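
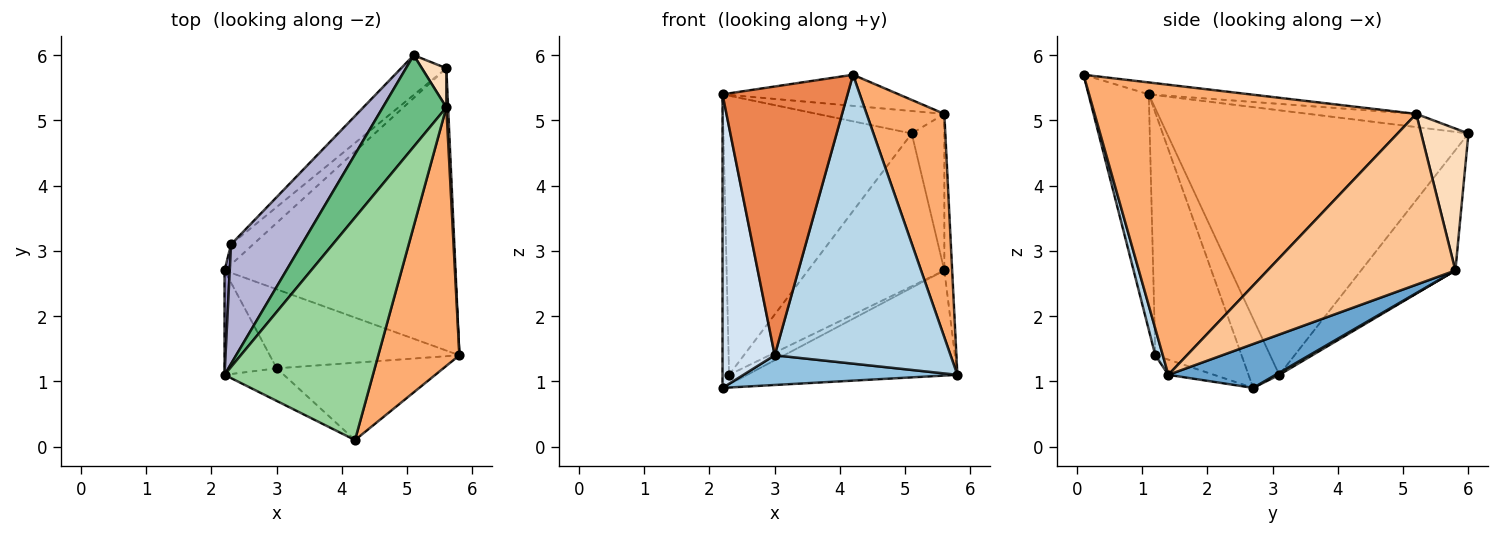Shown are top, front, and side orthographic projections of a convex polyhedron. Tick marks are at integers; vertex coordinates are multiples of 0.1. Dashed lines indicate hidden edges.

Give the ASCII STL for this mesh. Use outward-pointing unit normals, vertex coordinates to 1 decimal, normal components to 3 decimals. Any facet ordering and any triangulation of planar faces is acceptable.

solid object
 facet normal 0.175 0.343 -0.923
  outer loop
   vertex 5.6 5.8 2.7
   vertex 5.8 1.4 1.1
   vertex 2.2 2.7 0.9
  endloop
 endfacet
 facet normal -0.075 -0.351 -0.933
  outer loop
   vertex 3.0 1.2 1.4
   vertex 2.2 2.7 0.9
   vertex 5.8 1.4 1.1
  endloop
 endfacet
 facet normal 0.041 -0.965 -0.258
  outer loop
   vertex 3.0 1.2 1.4
   vertex 5.8 1.4 1.1
   vertex 4.2 0.1 5.7
  endloop
 endfacet
 facet normal -0.841 -0.509 -0.181
  outer loop
   vertex 3.0 1.2 1.4
   vertex 2.2 1.1 5.4
   vertex 2.2 2.7 0.9
  endloop
 endfacet
 facet normal -0.431 -0.896 -0.109
  outer loop
   vertex 3.0 1.2 1.4
   vertex 4.2 0.1 5.7
   vertex 2.2 1.1 5.4
  endloop
 endfacet
 facet normal 0.938 -0.227 0.262
  outer loop
   vertex 5.6 5.2 5.1
   vertex 4.2 0.1 5.7
   vertex 5.8 1.4 1.1
  endloop
 endfacet
 facet normal 0.999 0.042 0.010
  outer loop
   vertex 5.6 5.2 5.1
   vertex 5.8 1.4 1.1
   vertex 5.6 5.8 2.7
  endloop
 endfacet
 facet normal 0.815 0.562 0.141
  outer loop
   vertex 5.6 5.2 5.1
   vertex 5.6 5.8 2.7
   vertex 5.1 6.0 4.8
  endloop
 endfacet
 facet normal -0.198 0.234 0.952
  outer loop
   vertex 5.6 5.2 5.1
   vertex 5.1 6.0 4.8
   vertex 2.2 1.1 5.4
  endloop
 endfacet
 facet normal -0.079 0.138 0.987
  outer loop
   vertex 5.6 5.2 5.1
   vertex 2.2 1.1 5.4
   vertex 4.2 0.1 5.7
  endloop
 endfacet
 facet normal 0.086 0.428 -0.900
  outer loop
   vertex 2.3 3.1 1.1
   vertex 5.6 5.8 2.7
   vertex 2.2 2.7 0.9
  endloop
 endfacet
 facet normal -0.557 0.804 -0.209
  outer loop
   vertex 2.3 3.1 1.1
   vertex 5.1 6.0 4.8
   vertex 5.6 5.8 2.7
  endloop
 endfacet
 facet normal -0.976 0.207 0.074
  outer loop
   vertex 2.3 3.1 1.1
   vertex 2.2 2.7 0.9
   vertex 2.2 1.1 5.4
  endloop
 endfacet
 facet normal -0.827 0.517 0.221
  outer loop
   vertex 2.3 3.1 1.1
   vertex 2.2 1.1 5.4
   vertex 5.1 6.0 4.8
  endloop
 endfacet
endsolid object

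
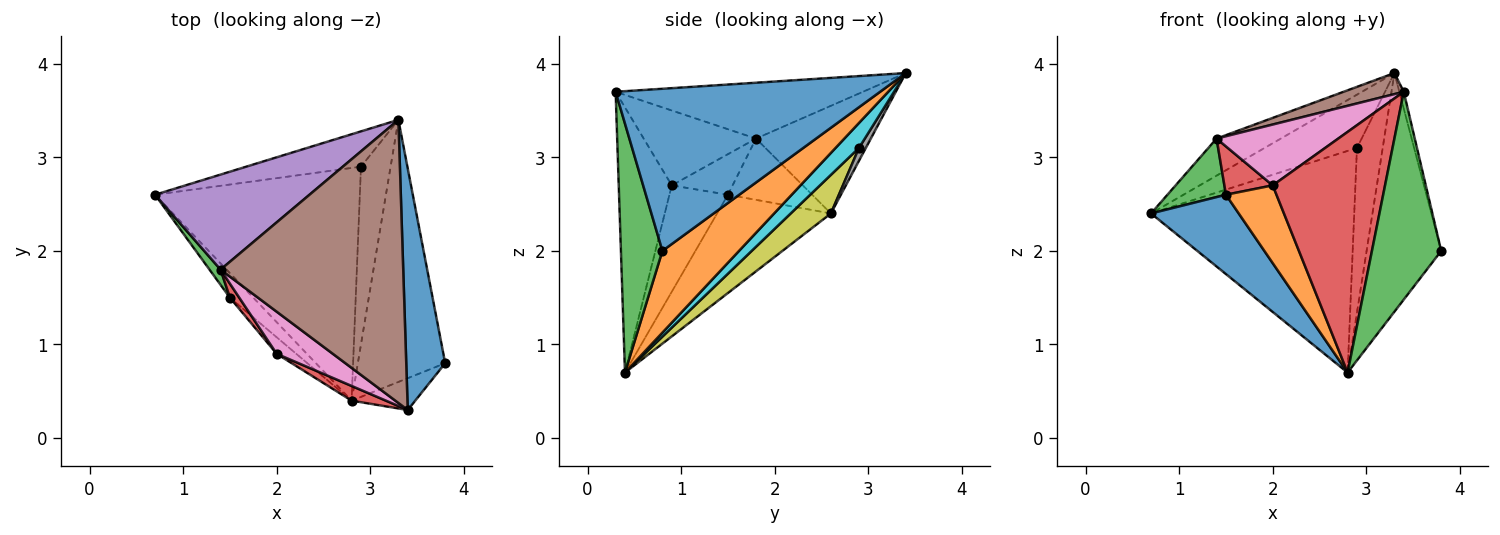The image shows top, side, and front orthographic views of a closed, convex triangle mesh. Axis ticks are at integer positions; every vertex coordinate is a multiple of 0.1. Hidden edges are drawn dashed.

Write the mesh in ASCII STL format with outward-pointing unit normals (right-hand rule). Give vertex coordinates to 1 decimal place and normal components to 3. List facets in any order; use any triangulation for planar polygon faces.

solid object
 facet normal 0.972 0.016 0.234
  outer loop
   vertex 3.4 0.3 3.7
   vertex 3.8 0.8 2.0
   vertex 3.3 3.4 3.9
  endloop
 endfacet
 facet normal 0.569 0.554 -0.608
  outer loop
   vertex 2.8 0.4 0.7
   vertex 3.3 3.4 3.9
   vertex 3.8 0.8 2.0
  endloop
 endfacet
 facet normal 0.510 -0.851 -0.130
  outer loop
   vertex 2.8 0.4 0.7
   vertex 3.8 0.8 2.0
   vertex 3.4 0.3 3.7
  endloop
 endfacet
 facet normal -0.426 -0.903 0.055
  outer loop
   vertex 2.8 0.4 0.7
   vertex 3.4 0.3 3.7
   vertex 2.0 0.9 2.7
  endloop
 endfacet
 facet normal -0.545 0.305 0.781
  outer loop
   vertex 1.4 1.8 3.2
   vertex 3.3 3.4 3.9
   vertex 0.7 2.6 2.4
  endloop
 endfacet
 facet normal -0.292 -0.071 0.954
  outer loop
   vertex 1.4 1.8 3.2
   vertex 3.4 0.3 3.7
   vertex 3.3 3.4 3.9
  endloop
 endfacet
 facet normal -0.605 -0.655 0.453
  outer loop
   vertex 1.4 1.8 3.2
   vertex 2.0 0.9 2.7
   vertex 3.4 0.3 3.7
  endloop
 endfacet
 facet normal 0.062 0.832 -0.551
  outer loop
   vertex 2.9 2.9 3.1
   vertex 0.7 2.6 2.4
   vertex 3.3 3.4 3.9
  endloop
 endfacet
 facet normal 0.135 0.683 -0.717
  outer loop
   vertex 2.9 2.9 3.1
   vertex 2.8 0.4 0.7
   vertex 0.7 2.6 2.4
  endloop
 endfacet
 facet normal 0.526 0.578 -0.624
  outer loop
   vertex 2.9 2.9 3.1
   vertex 3.3 3.4 3.9
   vertex 2.8 0.4 0.7
  endloop
 endfacet
 facet normal -0.778 -0.600 -0.185
  outer loop
   vertex 1.5 1.5 2.6
   vertex 0.7 2.6 2.4
   vertex 2.8 0.4 0.7
  endloop
 endfacet
 facet normal -0.749 -0.648 -0.138
  outer loop
   vertex 1.5 1.5 2.6
   vertex 2.8 0.4 0.7
   vertex 2.0 0.9 2.7
  endloop
 endfacet
 facet normal -0.812 -0.564 0.147
  outer loop
   vertex 1.5 1.5 2.6
   vertex 1.4 1.8 3.2
   vertex 0.7 2.6 2.4
  endloop
 endfacet
 facet normal -0.770 -0.612 0.178
  outer loop
   vertex 1.5 1.5 2.6
   vertex 2.0 0.9 2.7
   vertex 1.4 1.8 3.2
  endloop
 endfacet
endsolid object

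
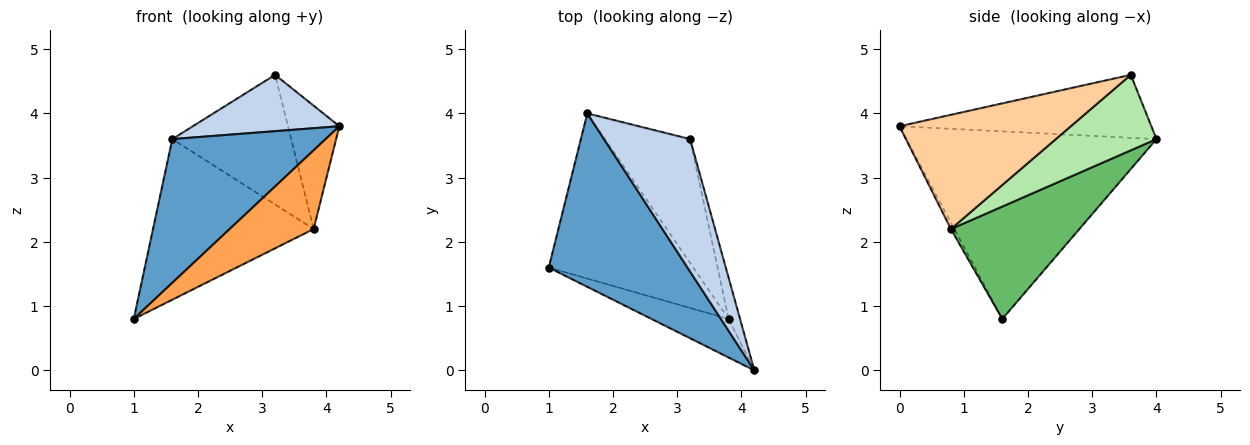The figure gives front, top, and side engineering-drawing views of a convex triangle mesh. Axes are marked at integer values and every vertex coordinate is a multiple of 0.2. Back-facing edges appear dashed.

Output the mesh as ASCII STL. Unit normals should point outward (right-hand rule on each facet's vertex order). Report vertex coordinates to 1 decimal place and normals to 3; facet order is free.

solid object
 facet normal -0.721 -0.442 0.533
  outer loop
   vertex 1.6 4.0 3.6
   vertex 1.0 1.6 0.8
   vertex 4.2 0.0 3.8
  endloop
 endfacet
 facet normal -0.558 -0.325 0.763
  outer loop
   vertex 1.6 4.0 3.6
   vertex 4.2 0.0 3.8
   vertex 3.2 3.6 4.6
  endloop
 endfacet
 facet normal -0.037 -0.897 -0.440
  outer loop
   vertex 3.8 0.8 2.2
   vertex 4.2 0.0 3.8
   vertex 1.0 1.6 0.8
  endloop
 endfacet
 facet normal 0.953 0.286 -0.095
  outer loop
   vertex 3.8 0.8 2.2
   vertex 3.2 3.6 4.6
   vertex 4.2 0.0 3.8
  endloop
 endfacet
 facet normal 0.487 0.609 -0.626
  outer loop
   vertex 3.8 0.8 2.2
   vertex 1.0 1.6 0.8
   vertex 1.6 4.0 3.6
  endloop
 endfacet
 facet normal 0.522 0.617 -0.589
  outer loop
   vertex 3.8 0.8 2.2
   vertex 1.6 4.0 3.6
   vertex 3.2 3.6 4.6
  endloop
 endfacet
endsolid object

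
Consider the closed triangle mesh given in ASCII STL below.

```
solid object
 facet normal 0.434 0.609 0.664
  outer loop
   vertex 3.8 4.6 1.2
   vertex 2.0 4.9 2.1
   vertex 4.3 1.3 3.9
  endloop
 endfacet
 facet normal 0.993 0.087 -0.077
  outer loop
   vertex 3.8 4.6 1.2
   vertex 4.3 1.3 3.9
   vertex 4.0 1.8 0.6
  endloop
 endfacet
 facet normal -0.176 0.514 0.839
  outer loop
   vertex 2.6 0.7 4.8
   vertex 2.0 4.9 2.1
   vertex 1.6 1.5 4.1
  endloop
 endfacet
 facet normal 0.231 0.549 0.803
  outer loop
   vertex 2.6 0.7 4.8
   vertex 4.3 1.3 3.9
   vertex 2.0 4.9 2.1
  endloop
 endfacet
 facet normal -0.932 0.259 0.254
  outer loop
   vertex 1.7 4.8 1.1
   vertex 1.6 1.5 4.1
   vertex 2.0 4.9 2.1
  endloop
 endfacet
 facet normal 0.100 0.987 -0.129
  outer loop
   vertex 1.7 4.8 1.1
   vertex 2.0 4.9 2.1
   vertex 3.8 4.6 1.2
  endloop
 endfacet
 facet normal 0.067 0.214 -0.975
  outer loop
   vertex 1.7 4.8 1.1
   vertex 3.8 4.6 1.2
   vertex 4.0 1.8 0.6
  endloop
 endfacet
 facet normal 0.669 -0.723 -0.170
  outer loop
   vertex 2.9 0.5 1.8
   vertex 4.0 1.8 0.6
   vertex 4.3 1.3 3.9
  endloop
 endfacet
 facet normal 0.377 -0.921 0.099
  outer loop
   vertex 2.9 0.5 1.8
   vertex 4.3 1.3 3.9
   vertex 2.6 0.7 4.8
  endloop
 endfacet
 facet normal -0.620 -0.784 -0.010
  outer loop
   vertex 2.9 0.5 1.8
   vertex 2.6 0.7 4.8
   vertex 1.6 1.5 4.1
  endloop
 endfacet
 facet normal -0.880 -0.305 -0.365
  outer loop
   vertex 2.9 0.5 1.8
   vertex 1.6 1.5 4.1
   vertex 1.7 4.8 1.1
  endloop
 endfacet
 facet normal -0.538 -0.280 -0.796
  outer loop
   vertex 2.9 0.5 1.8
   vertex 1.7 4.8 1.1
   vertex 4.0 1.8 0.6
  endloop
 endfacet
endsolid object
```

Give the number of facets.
12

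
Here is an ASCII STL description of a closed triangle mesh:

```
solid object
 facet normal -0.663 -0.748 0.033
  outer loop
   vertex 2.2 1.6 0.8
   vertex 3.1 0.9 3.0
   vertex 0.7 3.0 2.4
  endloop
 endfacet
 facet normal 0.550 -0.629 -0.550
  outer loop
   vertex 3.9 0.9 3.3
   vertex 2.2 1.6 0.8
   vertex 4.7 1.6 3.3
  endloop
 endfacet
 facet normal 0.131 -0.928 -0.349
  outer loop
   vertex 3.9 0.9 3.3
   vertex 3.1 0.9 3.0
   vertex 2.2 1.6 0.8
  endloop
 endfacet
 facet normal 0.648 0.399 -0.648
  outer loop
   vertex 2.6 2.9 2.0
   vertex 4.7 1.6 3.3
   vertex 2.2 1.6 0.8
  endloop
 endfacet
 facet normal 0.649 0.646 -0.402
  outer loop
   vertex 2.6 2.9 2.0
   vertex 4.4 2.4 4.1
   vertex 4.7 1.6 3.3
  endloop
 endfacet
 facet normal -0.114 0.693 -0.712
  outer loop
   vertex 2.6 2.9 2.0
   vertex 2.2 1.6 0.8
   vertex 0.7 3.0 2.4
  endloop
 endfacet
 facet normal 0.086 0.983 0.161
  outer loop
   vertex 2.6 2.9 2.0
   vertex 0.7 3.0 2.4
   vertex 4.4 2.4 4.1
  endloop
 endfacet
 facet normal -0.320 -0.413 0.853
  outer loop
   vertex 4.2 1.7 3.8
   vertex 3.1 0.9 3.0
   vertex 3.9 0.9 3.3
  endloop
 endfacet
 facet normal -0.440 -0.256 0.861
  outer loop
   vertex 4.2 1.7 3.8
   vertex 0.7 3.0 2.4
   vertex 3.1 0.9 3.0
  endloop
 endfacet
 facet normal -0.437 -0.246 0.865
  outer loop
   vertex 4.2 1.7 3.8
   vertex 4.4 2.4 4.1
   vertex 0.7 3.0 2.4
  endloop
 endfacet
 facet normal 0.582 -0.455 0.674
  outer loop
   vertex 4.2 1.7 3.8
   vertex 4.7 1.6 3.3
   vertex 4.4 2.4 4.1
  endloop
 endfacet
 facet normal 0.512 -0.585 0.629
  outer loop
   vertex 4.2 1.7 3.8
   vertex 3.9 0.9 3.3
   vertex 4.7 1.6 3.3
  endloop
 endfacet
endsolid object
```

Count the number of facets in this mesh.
12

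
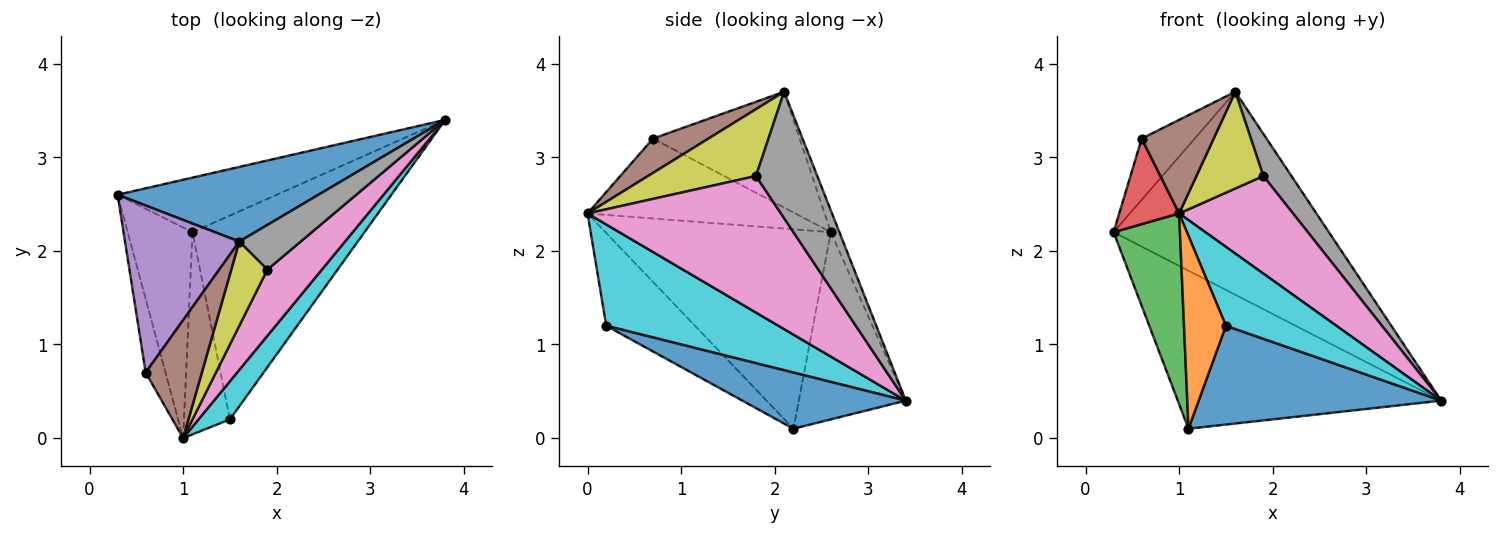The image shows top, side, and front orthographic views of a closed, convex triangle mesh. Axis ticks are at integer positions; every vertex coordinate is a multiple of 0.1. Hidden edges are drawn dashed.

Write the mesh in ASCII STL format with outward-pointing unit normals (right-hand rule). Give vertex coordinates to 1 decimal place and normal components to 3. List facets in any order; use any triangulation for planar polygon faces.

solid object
 facet normal -0.037 0.938 0.345
  outer loop
   vertex 1.6 2.1 3.7
   vertex 3.8 3.4 0.4
   vertex 0.3 2.6 2.2
  endloop
 endfacet
 facet normal -0.358 0.882 -0.305
  outer loop
   vertex 1.1 2.2 0.1
   vertex 0.3 2.6 2.2
   vertex 3.8 3.4 0.4
  endloop
 endfacet
 facet normal -0.916 -0.269 -0.298
  outer loop
   vertex 1.1 2.2 0.1
   vertex 1.0 0.0 2.4
   vertex 0.3 2.6 2.2
  endloop
 endfacet
 facet normal -0.935 -0.269 -0.232
  outer loop
   vertex 0.6 0.7 3.2
   vertex 0.3 2.6 2.2
   vertex 1.0 0.0 2.4
  endloop
 endfacet
 facet normal -0.689 0.249 0.680
  outer loop
   vertex 0.6 0.7 3.2
   vertex 1.6 2.1 3.7
   vertex 0.3 2.6 2.2
  endloop
 endfacet
 facet normal 0.432 -0.561 0.707
  outer loop
   vertex 0.6 0.7 3.2
   vertex 1.0 0.0 2.4
   vertex 1.6 2.1 3.7
  endloop
 endfacet
 facet normal 0.815 -0.480 0.325
  outer loop
   vertex 1.9 1.8 2.8
   vertex 1.0 0.0 2.4
   vertex 3.8 3.4 0.4
  endloop
 endfacet
 facet normal 0.831 -0.381 0.404
  outer loop
   vertex 1.9 1.8 2.8
   vertex 3.8 3.4 0.4
   vertex 1.6 2.1 3.7
  endloop
 endfacet
 facet normal 0.772 -0.479 0.417
  outer loop
   vertex 1.9 1.8 2.8
   vertex 1.6 2.1 3.7
   vertex 1.0 0.0 2.4
  endloop
 endfacet
 facet normal 0.815 -0.522 0.252
  outer loop
   vertex 1.5 0.2 1.2
   vertex 3.8 3.4 0.4
   vertex 1.0 0.0 2.4
  endloop
 endfacet
 facet normal 0.282 -0.418 -0.863
  outer loop
   vertex 1.5 0.2 1.2
   vertex 1.1 2.2 0.1
   vertex 3.8 3.4 0.4
  endloop
 endfacet
 facet normal -0.825 -0.390 -0.409
  outer loop
   vertex 1.5 0.2 1.2
   vertex 1.0 0.0 2.4
   vertex 1.1 2.2 0.1
  endloop
 endfacet
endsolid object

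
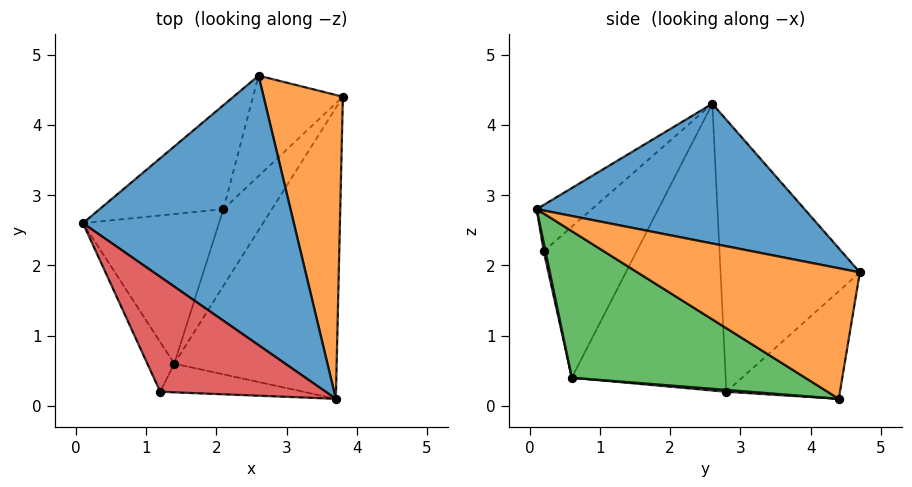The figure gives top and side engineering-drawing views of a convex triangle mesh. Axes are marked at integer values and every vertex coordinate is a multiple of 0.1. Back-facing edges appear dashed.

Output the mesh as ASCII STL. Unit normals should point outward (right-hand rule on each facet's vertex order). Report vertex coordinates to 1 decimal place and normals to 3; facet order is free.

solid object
 facet normal 0.530 0.283 0.800
  outer loop
   vertex 2.6 4.7 1.9
   vertex 0.1 2.6 4.3
   vertex 3.7 0.1 2.8
  endloop
 endfacet
 facet normal 0.817 0.293 0.496
  outer loop
   vertex 2.6 4.7 1.9
   vertex 3.7 0.1 2.8
   vertex 3.8 4.4 0.1
  endloop
 endfacet
 facet normal 0.604 -0.434 -0.669
  outer loop
   vertex 1.4 0.6 0.4
   vertex 3.8 4.4 0.1
   vertex 3.7 0.1 2.8
  endloop
 endfacet
 facet normal -0.194 -0.695 0.692
  outer loop
   vertex 1.2 0.2 2.2
   vertex 3.7 0.1 2.8
   vertex 0.1 2.6 4.3
  endloop
 endfacet
 facet normal -0.944 -0.285 -0.168
  outer loop
   vertex 1.2 0.2 2.2
   vertex 0.1 2.6 4.3
   vertex 1.4 0.6 0.4
  endloop
 endfacet
 facet normal 0.013 -0.976 -0.216
  outer loop
   vertex 1.2 0.2 2.2
   vertex 1.4 0.6 0.4
   vertex 3.7 0.1 2.8
  endloop
 endfacet
 facet normal -0.607 0.613 -0.507
  outer loop
   vertex 2.1 2.8 0.2
   vertex 2.6 4.7 1.9
   vertex 3.8 4.4 0.1
  endloop
 endfacet
 facet normal 0.038 -0.102 -0.994
  outer loop
   vertex 2.1 2.8 0.2
   vertex 3.8 4.4 0.1
   vertex 1.4 0.6 0.4
  endloop
 endfacet
 facet normal -0.777 0.521 -0.354
  outer loop
   vertex 2.1 2.8 0.2
   vertex 0.1 2.6 4.3
   vertex 2.6 4.7 1.9
  endloop
 endfacet
 facet normal -0.877 0.241 -0.416
  outer loop
   vertex 2.1 2.8 0.2
   vertex 1.4 0.6 0.4
   vertex 0.1 2.6 4.3
  endloop
 endfacet
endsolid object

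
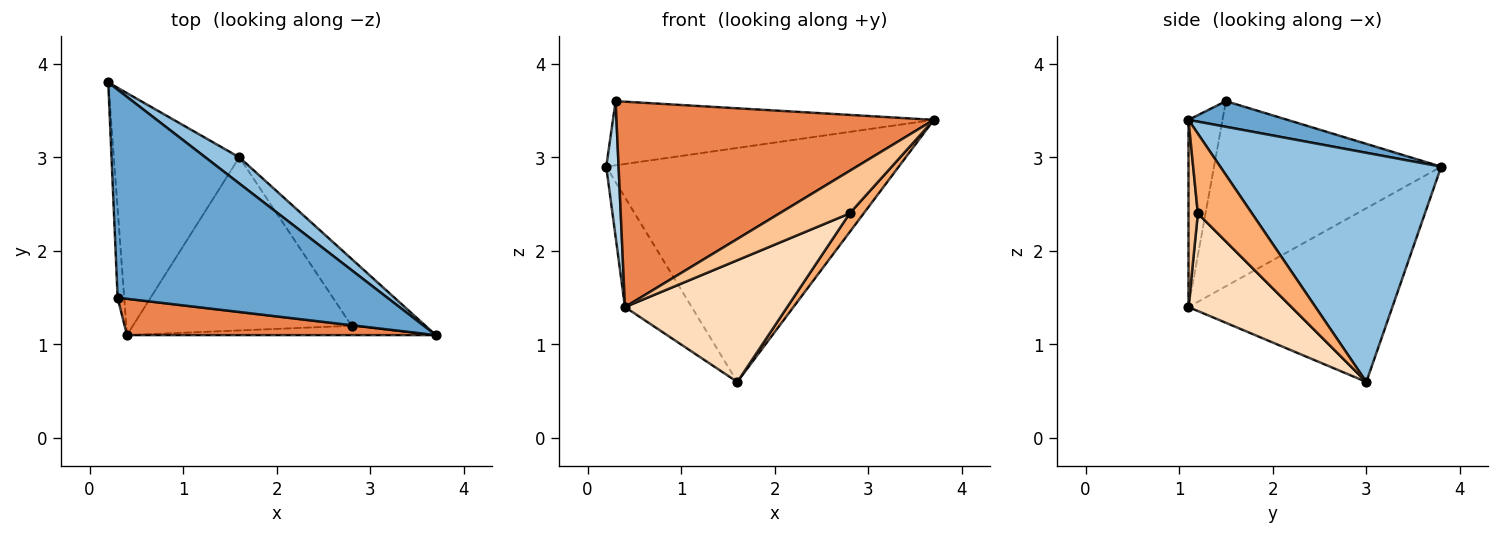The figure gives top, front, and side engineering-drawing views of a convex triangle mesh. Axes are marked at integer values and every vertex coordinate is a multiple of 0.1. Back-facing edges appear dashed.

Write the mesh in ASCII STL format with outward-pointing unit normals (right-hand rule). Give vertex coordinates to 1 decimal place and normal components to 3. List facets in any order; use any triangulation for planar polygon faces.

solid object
 facet normal 0.091 0.294 0.952
  outer loop
   vertex 0.3 1.5 3.6
   vertex 3.7 1.1 3.4
   vertex 0.2 3.8 2.9
  endloop
 endfacet
 facet normal 0.600 0.795 0.089
  outer loop
   vertex 1.6 3.0 0.6
   vertex 0.2 3.8 2.9
   vertex 3.7 1.1 3.4
  endloop
 endfacet
 facet normal -0.998 -0.054 -0.036
  outer loop
   vertex 0.4 1.1 1.4
   vertex 0.3 1.5 3.6
   vertex 0.2 3.8 2.9
  endloop
 endfacet
 facet normal -0.783 0.256 -0.566
  outer loop
   vertex 0.4 1.1 1.4
   vertex 0.2 3.8 2.9
   vertex 1.6 3.0 0.6
  endloop
 endfacet
 facet normal -0.105 -0.979 0.173
  outer loop
   vertex 0.4 1.1 1.4
   vertex 3.7 1.1 3.4
   vertex 0.3 1.5 3.6
  endloop
 endfacet
 facet normal 0.721 -0.187 -0.667
  outer loop
   vertex 2.8 1.2 2.4
   vertex 1.6 3.0 0.6
   vertex 3.7 1.1 3.4
  endloop
 endfacet
 facet normal 0.129 -0.968 -0.213
  outer loop
   vertex 2.8 1.2 2.4
   vertex 3.7 1.1 3.4
   vertex 0.4 1.1 1.4
  endloop
 endfacet
 facet normal 0.343 -0.540 -0.769
  outer loop
   vertex 2.8 1.2 2.4
   vertex 0.4 1.1 1.4
   vertex 1.6 3.0 0.6
  endloop
 endfacet
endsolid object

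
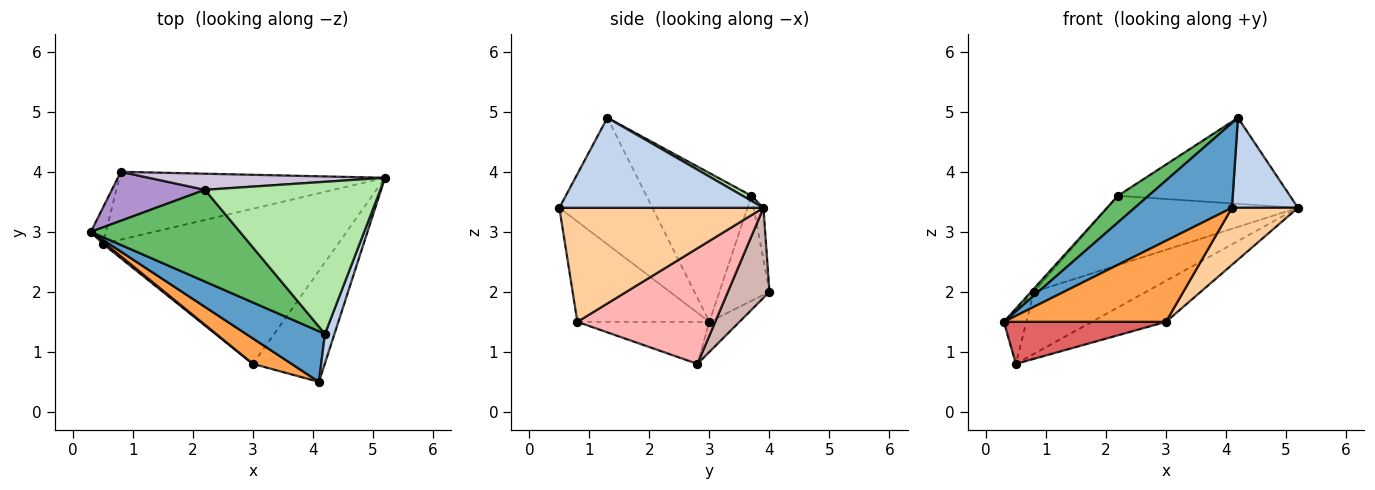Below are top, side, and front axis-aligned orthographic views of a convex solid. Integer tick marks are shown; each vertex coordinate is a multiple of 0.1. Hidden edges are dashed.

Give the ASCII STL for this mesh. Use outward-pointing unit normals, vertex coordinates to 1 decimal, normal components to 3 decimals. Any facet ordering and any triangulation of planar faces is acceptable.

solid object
 facet normal -0.635 -0.664 0.396
  outer loop
   vertex 4.2 1.3 4.9
   vertex 0.3 3.0 1.5
   vertex 4.1 0.5 3.4
  endloop
 endfacet
 facet normal 0.947 -0.306 0.100
  outer loop
   vertex 4.2 1.3 4.9
   vertex 4.1 0.5 3.4
   vertex 5.2 3.9 3.4
  endloop
 endfacet
 facet normal -0.614 -0.753 0.236
  outer loop
   vertex 3.0 0.8 1.5
   vertex 4.1 0.5 3.4
   vertex 0.3 3.0 1.5
  endloop
 endfacet
 facet normal 0.816 -0.264 -0.514
  outer loop
   vertex 3.0 0.8 1.5
   vertex 5.2 3.9 3.4
   vertex 4.1 0.5 3.4
  endloop
 endfacet
 facet normal -0.692 -0.201 0.693
  outer loop
   vertex 2.2 3.7 3.6
   vertex 0.3 3.0 1.5
   vertex 4.2 1.3 4.9
  endloop
 endfacet
 facet normal 0.025 0.492 0.870
  outer loop
   vertex 2.2 3.7 3.6
   vertex 4.2 1.3 4.9
   vertex 5.2 3.9 3.4
  endloop
 endfacet
 facet normal -0.631 -0.775 0.041
  outer loop
   vertex 0.5 2.8 0.8
   vertex 3.0 0.8 1.5
   vertex 0.3 3.0 1.5
  endloop
 endfacet
 facet normal 0.429 0.231 -0.873
  outer loop
   vertex 0.5 2.8 0.8
   vertex 5.2 3.9 3.4
   vertex 3.0 0.8 1.5
  endloop
 endfacet
 facet normal -0.748 0.043 0.662
  outer loop
   vertex 0.8 4.0 2.0
   vertex 0.3 3.0 1.5
   vertex 2.2 3.7 3.6
  endloop
 endfacet
 facet normal -0.050 0.973 0.226
  outer loop
   vertex 0.8 4.0 2.0
   vertex 2.2 3.7 3.6
   vertex 5.2 3.9 3.4
  endloop
 endfacet
 facet normal -0.743 0.557 -0.371
  outer loop
   vertex 0.8 4.0 2.0
   vertex 0.5 2.8 0.8
   vertex 0.3 3.0 1.5
  endloop
 endfacet
 facet normal 0.243 0.655 -0.716
  outer loop
   vertex 0.8 4.0 2.0
   vertex 5.2 3.9 3.4
   vertex 0.5 2.8 0.8
  endloop
 endfacet
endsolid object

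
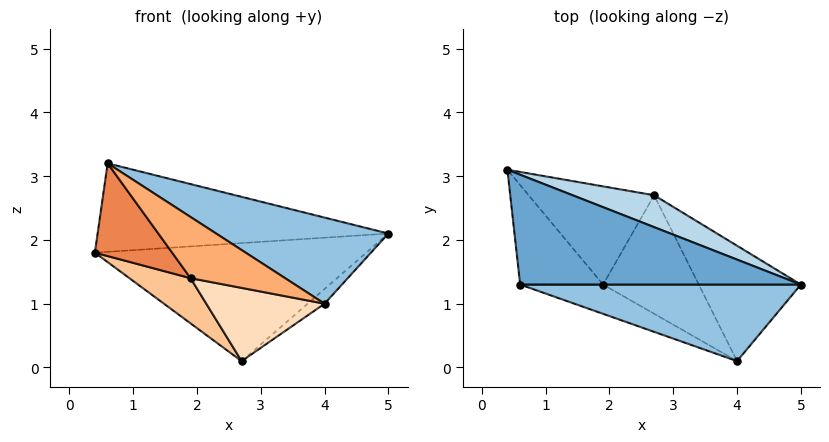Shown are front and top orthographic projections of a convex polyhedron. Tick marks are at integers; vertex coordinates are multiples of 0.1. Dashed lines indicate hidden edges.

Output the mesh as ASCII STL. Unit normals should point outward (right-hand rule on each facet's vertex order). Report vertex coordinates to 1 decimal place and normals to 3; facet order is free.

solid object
 facet normal 0.191 0.616 0.764
  outer loop
   vertex 0.6 1.3 3.2
   vertex 5.0 1.3 2.1
   vertex 0.4 3.1 1.8
  endloop
 endfacet
 facet normal 0.164 -0.737 0.655
  outer loop
   vertex 4.0 0.1 1.0
   vertex 5.0 1.3 2.1
   vertex 0.6 1.3 3.2
  endloop
 endfacet
 facet normal 0.339 0.908 0.245
  outer loop
   vertex 2.7 2.7 0.1
   vertex 0.4 3.1 1.8
   vertex 5.0 1.3 2.1
  endloop
 endfacet
 facet normal 0.685 0.092 -0.723
  outer loop
   vertex 2.7 2.7 0.1
   vertex 5.0 1.3 2.1
   vertex 4.0 0.1 1.0
  endloop
 endfacet
 facet normal -0.712 -0.479 -0.514
  outer loop
   vertex 1.9 1.3 1.4
   vertex 0.6 1.3 3.2
   vertex 0.4 3.1 1.8
  endloop
 endfacet
 facet normal -0.513 -0.774 -0.371
  outer loop
   vertex 1.9 1.3 1.4
   vertex 4.0 0.1 1.0
   vertex 0.6 1.3 3.2
  endloop
 endfacet
 facet normal -0.597 -0.336 -0.729
  outer loop
   vertex 1.9 1.3 1.4
   vertex 0.4 3.1 1.8
   vertex 2.7 2.7 0.1
  endloop
 endfacet
 facet normal -0.420 -0.477 -0.772
  outer loop
   vertex 1.9 1.3 1.4
   vertex 2.7 2.7 0.1
   vertex 4.0 0.1 1.0
  endloop
 endfacet
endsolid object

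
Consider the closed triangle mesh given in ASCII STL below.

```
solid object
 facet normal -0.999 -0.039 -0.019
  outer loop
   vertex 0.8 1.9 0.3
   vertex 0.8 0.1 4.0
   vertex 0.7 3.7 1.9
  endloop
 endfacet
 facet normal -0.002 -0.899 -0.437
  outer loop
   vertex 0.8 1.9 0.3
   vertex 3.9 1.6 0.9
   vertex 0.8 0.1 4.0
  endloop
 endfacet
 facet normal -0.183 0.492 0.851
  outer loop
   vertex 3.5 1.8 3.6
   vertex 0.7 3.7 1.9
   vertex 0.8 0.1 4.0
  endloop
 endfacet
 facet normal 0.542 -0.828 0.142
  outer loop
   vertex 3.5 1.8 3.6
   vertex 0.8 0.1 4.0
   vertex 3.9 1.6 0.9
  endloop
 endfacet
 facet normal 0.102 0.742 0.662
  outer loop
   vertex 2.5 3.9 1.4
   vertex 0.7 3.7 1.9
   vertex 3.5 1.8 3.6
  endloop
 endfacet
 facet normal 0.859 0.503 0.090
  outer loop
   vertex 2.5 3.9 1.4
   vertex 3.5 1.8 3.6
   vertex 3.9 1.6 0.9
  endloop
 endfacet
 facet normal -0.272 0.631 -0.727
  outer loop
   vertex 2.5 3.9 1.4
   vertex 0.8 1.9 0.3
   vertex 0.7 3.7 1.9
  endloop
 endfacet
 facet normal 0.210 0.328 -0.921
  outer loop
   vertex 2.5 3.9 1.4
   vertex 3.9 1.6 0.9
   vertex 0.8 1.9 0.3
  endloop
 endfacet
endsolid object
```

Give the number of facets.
8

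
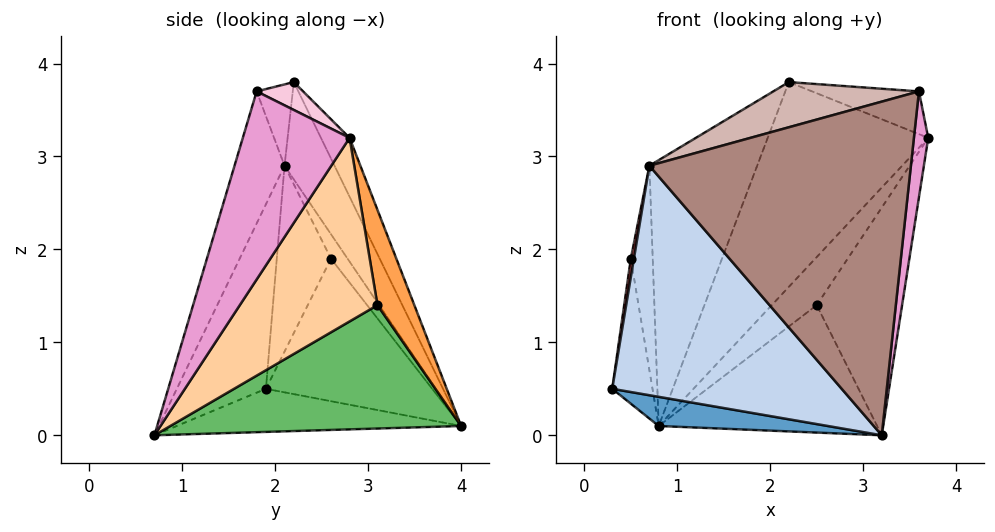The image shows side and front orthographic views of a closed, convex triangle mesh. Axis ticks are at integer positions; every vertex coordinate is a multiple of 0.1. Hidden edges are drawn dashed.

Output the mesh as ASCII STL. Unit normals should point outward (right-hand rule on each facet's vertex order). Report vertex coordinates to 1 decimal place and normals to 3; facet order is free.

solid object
 facet normal -0.221 -0.131 -0.966
  outer loop
   vertex 3.2 0.7 0.0
   vertex 0.3 1.9 0.5
   vertex 0.8 4.0 0.1
  endloop
 endfacet
 facet normal -0.359 -0.923 0.137
  outer loop
   vertex 0.7 2.1 2.9
   vertex 0.3 1.9 0.5
   vertex 3.2 0.7 0.0
  endloop
 endfacet
 facet normal 0.608 0.742 -0.282
  outer loop
   vertex 2.5 3.1 1.4
   vertex 0.8 4.0 0.1
   vertex 3.7 2.8 3.2
  endloop
 endfacet
 facet normal 0.767 0.475 -0.432
  outer loop
   vertex 2.5 3.1 1.4
   vertex 3.7 2.8 3.2
   vertex 3.2 0.7 0.0
  endloop
 endfacet
 facet normal 0.677 0.508 -0.533
  outer loop
   vertex 2.5 3.1 1.4
   vertex 3.2 0.7 0.0
   vertex 0.8 4.0 0.1
  endloop
 endfacet
 facet normal -0.972 0.235 0.021
  outer loop
   vertex 0.5 2.6 1.9
   vertex 0.8 4.0 0.1
   vertex 0.3 1.9 0.5
  endloop
 endfacet
 facet normal -0.984 -0.056 0.169
  outer loop
   vertex 0.5 2.6 1.9
   vertex 0.3 1.9 0.5
   vertex 0.7 2.1 2.9
  endloop
 endfacet
 facet normal -0.536 0.707 0.461
  outer loop
   vertex 0.5 2.6 1.9
   vertex 0.7 2.1 2.9
   vertex 0.8 4.0 0.1
  endloop
 endfacet
 facet normal -0.154 0.864 0.479
  outer loop
   vertex 2.2 2.2 3.8
   vertex 3.7 2.8 3.2
   vertex 0.8 4.0 0.1
  endloop
 endfacet
 facet normal -0.361 0.778 0.515
  outer loop
   vertex 2.2 2.2 3.8
   vertex 0.8 4.0 0.1
   vertex 0.7 2.1 2.9
  endloop
 endfacet
 facet normal -0.179 -0.938 0.298
  outer loop
   vertex 3.6 1.8 3.7
   vertex 0.7 2.1 2.9
   vertex 3.2 0.7 0.0
  endloop
 endfacet
 facet normal -0.215 -0.865 0.454
  outer loop
   vertex 3.6 1.8 3.7
   vertex 2.2 2.2 3.8
   vertex 0.7 2.1 2.9
  endloop
 endfacet
 facet normal 0.989 -0.133 -0.067
  outer loop
   vertex 3.6 1.8 3.7
   vertex 3.2 0.7 0.0
   vertex 3.7 2.8 3.2
  endloop
 endfacet
 facet normal 0.185 0.425 0.886
  outer loop
   vertex 3.6 1.8 3.7
   vertex 3.7 2.8 3.2
   vertex 2.2 2.2 3.8
  endloop
 endfacet
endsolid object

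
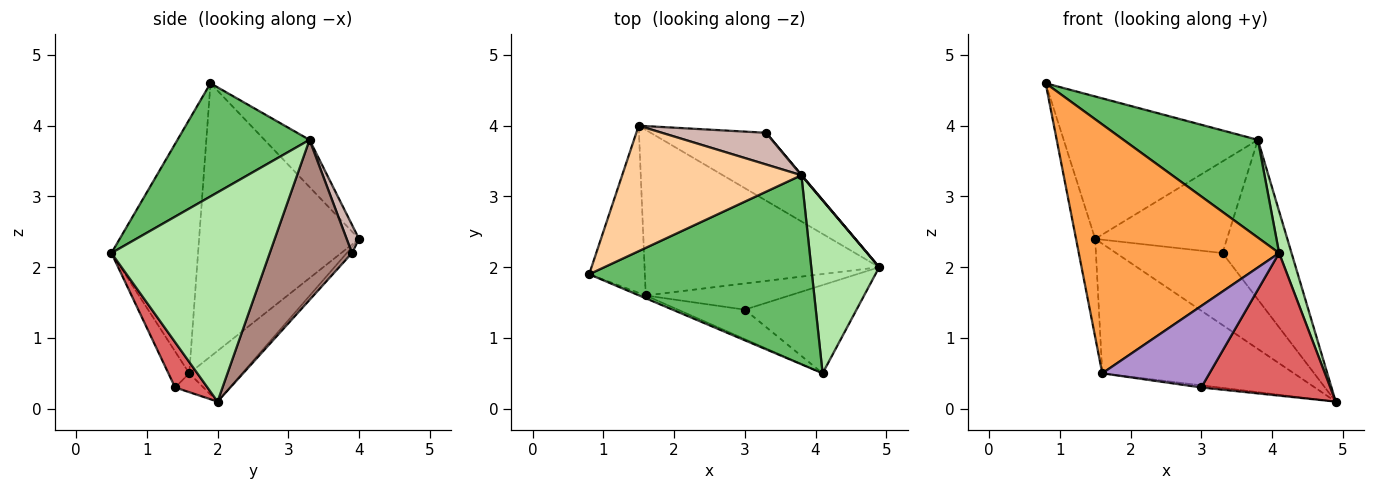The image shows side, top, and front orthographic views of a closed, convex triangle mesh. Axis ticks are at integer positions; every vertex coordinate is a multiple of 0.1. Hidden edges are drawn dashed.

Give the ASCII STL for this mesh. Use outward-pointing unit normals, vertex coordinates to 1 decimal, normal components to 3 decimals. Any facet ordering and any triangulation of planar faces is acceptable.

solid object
 facet normal -0.973 0.117 -0.198
  outer loop
   vertex 1.6 1.6 0.5
   vertex 0.8 1.9 4.6
   vertex 1.5 4.0 2.4
  endloop
 endfacet
 facet normal -0.168 0.608 -0.776
  outer loop
   vertex 1.6 1.6 0.5
   vertex 1.5 4.0 2.4
   vertex 4.9 2.0 0.1
  endloop
 endfacet
 facet normal -0.397 -0.918 -0.010
  outer loop
   vertex 1.6 1.6 0.5
   vertex 4.1 0.5 2.2
   vertex 0.8 1.9 4.6
  endloop
 endfacet
 facet normal -0.171 0.739 0.651
  outer loop
   vertex 3.8 3.3 3.8
   vertex 1.5 4.0 2.4
   vertex 0.8 1.9 4.6
  endloop
 endfacet
 facet normal 0.411 -0.419 0.810
  outer loop
   vertex 3.8 3.3 3.8
   vertex 0.8 1.9 4.6
   vertex 4.1 0.5 2.2
  endloop
 endfacet
 facet normal 0.948 -0.074 0.308
  outer loop
   vertex 3.8 3.3 3.8
   vertex 4.1 0.5 2.2
   vertex 4.9 2.0 0.1
  endloop
 endfacet
 facet normal 0.208 -0.832 -0.515
  outer loop
   vertex 3.0 1.4 0.3
   vertex 4.9 2.0 0.1
   vertex 4.1 0.5 2.2
  endloop
 endfacet
 facet normal -0.130 0.081 -0.988
  outer loop
   vertex 3.0 1.4 0.3
   vertex 1.6 1.6 0.5
   vertex 4.9 2.0 0.1
  endloop
 endfacet
 facet normal -0.180 -0.925 -0.334
  outer loop
   vertex 3.0 1.4 0.3
   vertex 4.1 0.5 2.2
   vertex 1.6 1.6 0.5
  endloop
 endfacet
 facet normal -0.036 0.727 -0.685
  outer loop
   vertex 3.3 3.9 2.2
   vertex 4.9 2.0 0.1
   vertex 1.5 4.0 2.4
  endloop
 endfacet
 facet normal 0.766 0.643 0.002
  outer loop
   vertex 3.3 3.9 2.2
   vertex 3.8 3.3 3.8
   vertex 4.9 2.0 0.1
  endloop
 endfacet
 facet normal 0.088 0.941 0.325
  outer loop
   vertex 3.3 3.9 2.2
   vertex 1.5 4.0 2.4
   vertex 3.8 3.3 3.8
  endloop
 endfacet
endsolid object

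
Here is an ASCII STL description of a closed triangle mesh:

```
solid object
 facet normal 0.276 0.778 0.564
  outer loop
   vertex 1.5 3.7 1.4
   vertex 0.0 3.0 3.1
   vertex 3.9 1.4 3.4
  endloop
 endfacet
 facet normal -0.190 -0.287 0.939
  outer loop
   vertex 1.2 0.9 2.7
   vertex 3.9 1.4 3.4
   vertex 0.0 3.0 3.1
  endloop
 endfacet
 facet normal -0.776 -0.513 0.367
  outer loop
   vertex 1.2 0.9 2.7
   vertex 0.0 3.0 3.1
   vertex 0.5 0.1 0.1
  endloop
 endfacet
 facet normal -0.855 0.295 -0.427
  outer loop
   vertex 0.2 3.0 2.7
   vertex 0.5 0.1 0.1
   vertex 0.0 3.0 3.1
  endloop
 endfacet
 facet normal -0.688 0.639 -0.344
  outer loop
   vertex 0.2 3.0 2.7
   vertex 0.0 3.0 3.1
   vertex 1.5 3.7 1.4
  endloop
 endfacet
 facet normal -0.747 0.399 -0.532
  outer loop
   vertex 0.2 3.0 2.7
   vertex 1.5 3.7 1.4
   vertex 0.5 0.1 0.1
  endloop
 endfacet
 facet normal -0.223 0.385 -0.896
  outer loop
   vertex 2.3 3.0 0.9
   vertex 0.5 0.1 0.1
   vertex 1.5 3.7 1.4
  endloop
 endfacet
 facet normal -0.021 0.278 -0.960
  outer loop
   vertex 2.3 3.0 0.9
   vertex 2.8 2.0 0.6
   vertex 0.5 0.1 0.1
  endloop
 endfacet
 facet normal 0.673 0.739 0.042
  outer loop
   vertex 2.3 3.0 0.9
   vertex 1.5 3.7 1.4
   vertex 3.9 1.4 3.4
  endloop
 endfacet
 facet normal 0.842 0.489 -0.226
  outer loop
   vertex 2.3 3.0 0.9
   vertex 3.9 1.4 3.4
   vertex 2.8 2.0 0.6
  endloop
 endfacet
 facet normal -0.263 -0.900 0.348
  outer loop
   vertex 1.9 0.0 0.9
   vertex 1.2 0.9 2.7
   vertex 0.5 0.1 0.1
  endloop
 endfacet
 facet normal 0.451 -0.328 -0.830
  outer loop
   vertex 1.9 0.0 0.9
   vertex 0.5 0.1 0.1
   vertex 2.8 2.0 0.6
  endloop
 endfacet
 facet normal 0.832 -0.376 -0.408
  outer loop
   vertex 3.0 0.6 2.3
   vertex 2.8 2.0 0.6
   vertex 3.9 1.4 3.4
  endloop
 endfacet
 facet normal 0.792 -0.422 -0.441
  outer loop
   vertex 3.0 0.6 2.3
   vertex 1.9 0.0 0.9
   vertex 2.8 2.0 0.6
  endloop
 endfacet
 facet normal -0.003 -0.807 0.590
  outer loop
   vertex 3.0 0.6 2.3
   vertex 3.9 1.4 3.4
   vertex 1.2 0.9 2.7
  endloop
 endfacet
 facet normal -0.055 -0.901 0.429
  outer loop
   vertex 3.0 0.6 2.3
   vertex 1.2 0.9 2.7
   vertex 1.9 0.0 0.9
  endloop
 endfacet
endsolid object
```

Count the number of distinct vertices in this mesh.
10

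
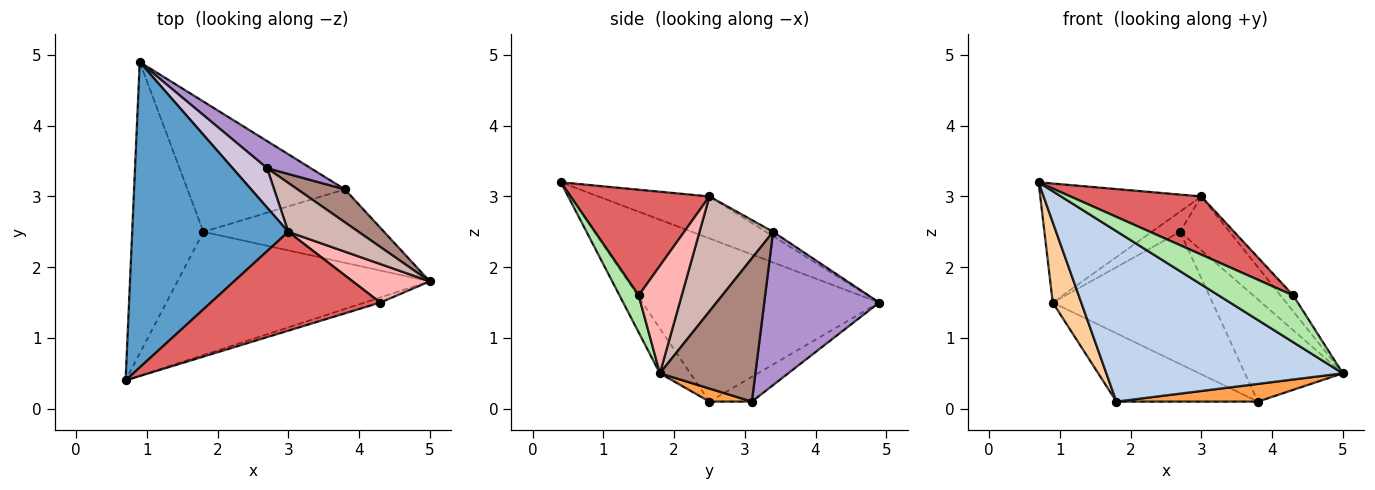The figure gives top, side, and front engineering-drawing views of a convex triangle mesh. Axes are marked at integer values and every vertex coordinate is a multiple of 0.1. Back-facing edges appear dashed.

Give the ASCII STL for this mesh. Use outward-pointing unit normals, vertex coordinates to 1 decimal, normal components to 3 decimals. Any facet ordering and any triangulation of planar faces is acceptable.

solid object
 facet normal -0.243 0.352 0.904
  outer loop
   vertex 3.0 2.5 3.0
   vertex 0.9 4.9 1.5
   vertex 0.7 0.4 3.2
  endloop
 endfacet
 facet normal -0.103 -0.806 -0.583
  outer loop
   vertex 1.8 2.5 0.1
   vertex 5.0 1.8 0.5
   vertex 0.7 0.4 3.2
  endloop
 endfacet
 facet normal 0.070 -0.234 -0.970
  outer loop
   vertex 1.8 2.5 0.1
   vertex 3.8 3.1 0.1
   vertex 5.0 1.8 0.5
  endloop
 endfacet
 facet normal -0.911 -0.110 -0.398
  outer loop
   vertex 1.8 2.5 0.1
   vertex 0.7 0.4 3.2
   vertex 0.9 4.9 1.5
  endloop
 endfacet
 facet normal -0.138 0.460 -0.877
  outer loop
   vertex 1.8 2.5 0.1
   vertex 0.9 4.9 1.5
   vertex 3.8 3.1 0.1
  endloop
 endfacet
 facet normal 0.248 -0.963 -0.105
  outer loop
   vertex 4.3 1.5 1.6
   vertex 0.7 0.4 3.2
   vertex 5.0 1.8 0.5
  endloop
 endfacet
 facet normal 0.474 -0.447 0.759
  outer loop
   vertex 4.3 1.5 1.6
   vertex 3.0 2.5 3.0
   vertex 0.7 0.4 3.2
  endloop
 endfacet
 facet normal 0.790 0.234 0.567
  outer loop
   vertex 4.3 1.5 1.6
   vertex 5.0 1.8 0.5
   vertex 3.0 2.5 3.0
  endloop
 endfacet
 facet normal 0.576 0.801 0.164
  outer loop
   vertex 2.7 3.4 2.5
   vertex 3.8 3.1 0.1
   vertex 0.9 4.9 1.5
  endloop
 endfacet
 facet normal -0.113 0.453 0.884
  outer loop
   vertex 2.7 3.4 2.5
   vertex 0.9 4.9 1.5
   vertex 3.0 2.5 3.0
  endloop
 endfacet
 facet normal 0.681 0.697 0.225
  outer loop
   vertex 2.7 3.4 2.5
   vertex 5.0 1.8 0.5
   vertex 3.8 3.1 0.1
  endloop
 endfacet
 facet normal 0.740 0.498 0.452
  outer loop
   vertex 2.7 3.4 2.5
   vertex 3.0 2.5 3.0
   vertex 5.0 1.8 0.5
  endloop
 endfacet
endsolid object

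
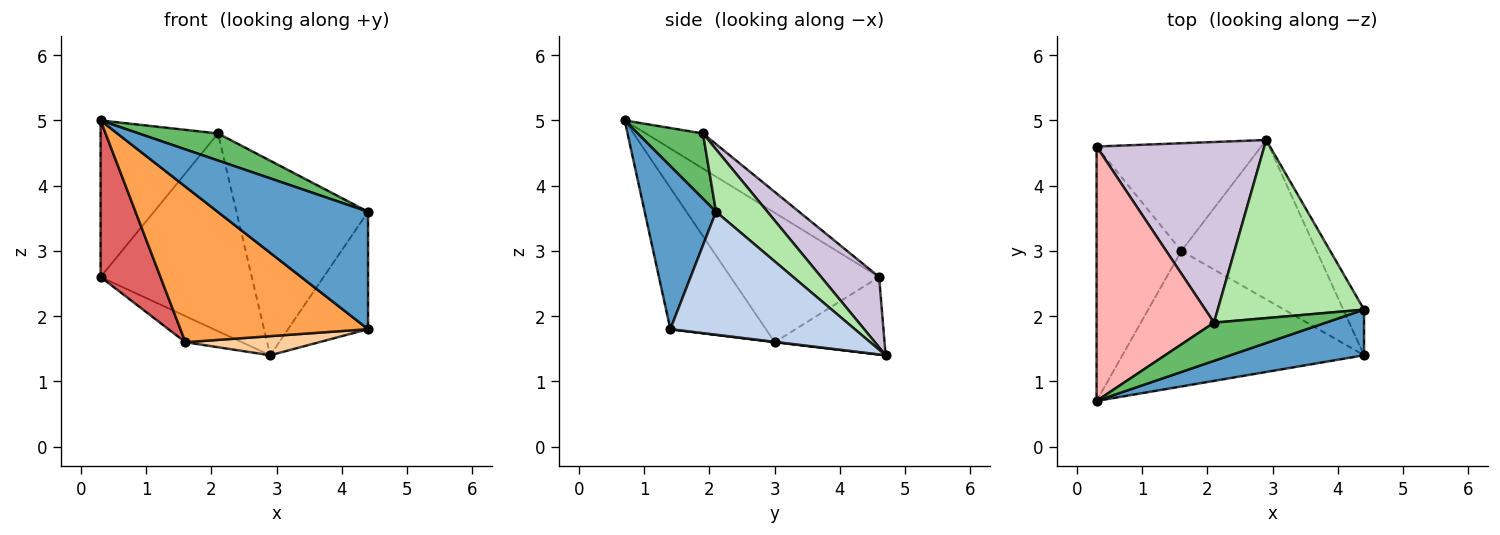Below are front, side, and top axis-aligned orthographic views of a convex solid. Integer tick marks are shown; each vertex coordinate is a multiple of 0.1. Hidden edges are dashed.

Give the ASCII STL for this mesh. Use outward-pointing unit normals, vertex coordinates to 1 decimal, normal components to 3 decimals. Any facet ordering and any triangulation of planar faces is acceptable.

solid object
 facet normal 0.404 -0.852 0.332
  outer loop
   vertex 4.4 2.1 3.6
   vertex 0.3 0.7 5.0
   vertex 4.4 1.4 1.8
  endloop
 endfacet
 facet normal 0.907 0.393 -0.153
  outer loop
   vertex 4.4 2.1 3.6
   vertex 4.4 1.4 1.8
   vertex 2.9 4.7 1.4
  endloop
 endfacet
 facet normal -0.358 -0.704 -0.613
  outer loop
   vertex 1.6 3.0 1.6
   vertex 4.4 1.4 1.8
   vertex 0.3 0.7 5.0
  endloop
 endfacet
 facet normal 0.003 -0.119 -0.993
  outer loop
   vertex 1.6 3.0 1.6
   vertex 2.9 4.7 1.4
   vertex 4.4 1.4 1.8
  endloop
 endfacet
 facet normal 0.430 -0.522 0.737
  outer loop
   vertex 2.1 1.9 4.8
   vertex 0.3 0.7 5.0
   vertex 4.4 2.1 3.6
  endloop
 endfacet
 facet normal 0.277 0.709 0.649
  outer loop
   vertex 2.1 1.9 4.8
   vertex 4.4 2.1 3.6
   vertex 2.9 4.7 1.4
  endloop
 endfacet
 facet normal -0.793 -0.320 -0.519
  outer loop
   vertex 0.3 4.6 2.6
   vertex 1.6 3.0 1.6
   vertex 0.3 0.7 5.0
  endloop
 endfacet
 facet normal -0.247 0.508 0.825
  outer loop
   vertex 0.3 4.6 2.6
   vertex 0.3 0.7 5.0
   vertex 2.1 1.9 4.8
  endloop
 endfacet
 facet normal -0.416 0.214 -0.884
  outer loop
   vertex 0.3 4.6 2.6
   vertex 2.9 4.7 1.4
   vertex 1.6 3.0 1.6
  endloop
 endfacet
 facet normal 0.272 0.710 0.649
  outer loop
   vertex 0.3 4.6 2.6
   vertex 2.1 1.9 4.8
   vertex 2.9 4.7 1.4
  endloop
 endfacet
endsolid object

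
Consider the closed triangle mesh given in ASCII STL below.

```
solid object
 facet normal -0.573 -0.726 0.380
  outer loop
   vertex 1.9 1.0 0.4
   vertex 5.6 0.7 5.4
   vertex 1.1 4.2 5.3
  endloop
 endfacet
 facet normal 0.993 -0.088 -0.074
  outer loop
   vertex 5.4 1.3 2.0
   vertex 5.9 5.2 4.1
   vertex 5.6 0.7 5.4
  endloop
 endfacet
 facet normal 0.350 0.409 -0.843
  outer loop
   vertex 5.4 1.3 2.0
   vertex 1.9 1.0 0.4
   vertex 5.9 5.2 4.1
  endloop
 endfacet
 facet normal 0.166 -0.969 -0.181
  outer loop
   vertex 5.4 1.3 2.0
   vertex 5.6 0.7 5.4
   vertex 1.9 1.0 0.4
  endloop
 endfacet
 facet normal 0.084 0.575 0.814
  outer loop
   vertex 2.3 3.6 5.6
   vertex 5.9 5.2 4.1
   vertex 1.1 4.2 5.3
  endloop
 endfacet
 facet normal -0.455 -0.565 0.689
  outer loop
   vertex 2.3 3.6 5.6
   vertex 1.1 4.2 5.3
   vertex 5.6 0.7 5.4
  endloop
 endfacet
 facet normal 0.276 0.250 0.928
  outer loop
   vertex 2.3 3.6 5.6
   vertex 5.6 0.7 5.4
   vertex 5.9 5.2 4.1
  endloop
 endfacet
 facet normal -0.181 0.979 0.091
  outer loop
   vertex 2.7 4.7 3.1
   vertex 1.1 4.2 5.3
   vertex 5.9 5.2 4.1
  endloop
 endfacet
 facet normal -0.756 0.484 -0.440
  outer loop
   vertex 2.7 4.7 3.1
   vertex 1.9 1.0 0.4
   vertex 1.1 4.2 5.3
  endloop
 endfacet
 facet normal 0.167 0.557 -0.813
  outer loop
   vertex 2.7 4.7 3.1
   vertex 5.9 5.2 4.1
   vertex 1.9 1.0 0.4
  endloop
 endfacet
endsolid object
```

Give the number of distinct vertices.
7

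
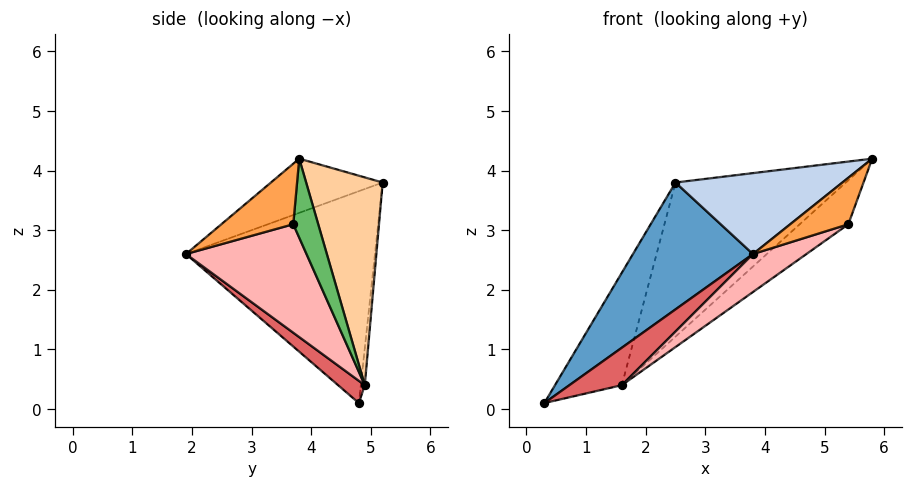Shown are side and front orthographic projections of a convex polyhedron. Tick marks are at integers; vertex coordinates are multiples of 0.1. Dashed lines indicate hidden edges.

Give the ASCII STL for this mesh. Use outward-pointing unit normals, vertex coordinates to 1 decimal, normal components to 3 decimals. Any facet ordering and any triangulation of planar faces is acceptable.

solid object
 facet normal -0.737 -0.468 0.489
  outer loop
   vertex 2.5 5.2 3.8
   vertex 0.3 4.8 0.1
   vertex 3.8 1.9 2.6
  endloop
 endfacet
 facet normal -0.284 -0.425 0.860
  outer loop
   vertex 2.5 5.2 3.8
   vertex 3.8 1.9 2.6
   vertex 5.8 3.8 4.2
  endloop
 endfacet
 facet normal 0.759 -0.613 -0.220
  outer loop
   vertex 5.4 3.7 3.1
   vertex 5.8 3.8 4.2
   vertex 3.8 1.9 2.6
  endloop
 endfacet
 facet normal 0.403 0.896 -0.186
  outer loop
   vertex 1.6 4.9 0.4
   vertex 2.5 5.2 3.8
   vertex 5.8 3.8 4.2
  endloop
 endfacet
 facet normal 0.443 0.864 -0.240
  outer loop
   vertex 1.6 4.9 0.4
   vertex 5.8 3.8 4.2
   vertex 5.4 3.7 3.1
  endloop
 endfacet
 facet normal -0.060 0.996 -0.072
  outer loop
   vertex 1.6 4.9 0.4
   vertex 0.3 4.8 0.1
   vertex 2.5 5.2 3.8
  endloop
 endfacet
 facet normal 0.233 -0.458 -0.858
  outer loop
   vertex 1.6 4.9 0.4
   vertex 3.8 1.9 2.6
   vertex 0.3 4.8 0.1
  endloop
 endfacet
 facet normal 0.515 -0.228 -0.826
  outer loop
   vertex 1.6 4.9 0.4
   vertex 5.4 3.7 3.1
   vertex 3.8 1.9 2.6
  endloop
 endfacet
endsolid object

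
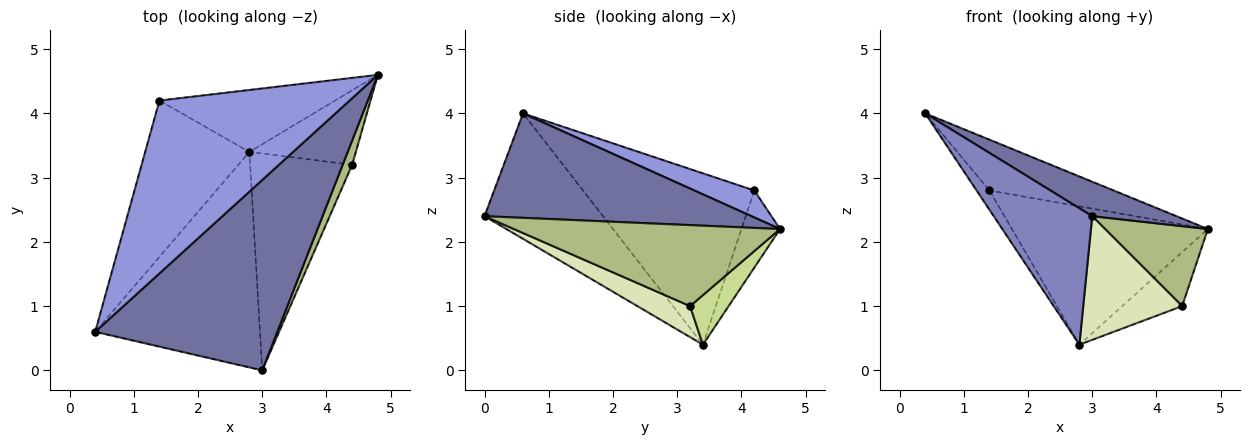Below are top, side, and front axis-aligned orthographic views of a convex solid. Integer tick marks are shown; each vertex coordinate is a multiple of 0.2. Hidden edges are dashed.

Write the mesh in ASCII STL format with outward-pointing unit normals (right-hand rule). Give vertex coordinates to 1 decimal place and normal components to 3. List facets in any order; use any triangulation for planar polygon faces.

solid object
 facet normal 0.492 -0.155 0.857
  outer loop
   vertex 3.0 0.0 2.4
   vertex 4.8 4.6 2.2
   vertex 0.4 0.6 4.0
  endloop
 endfacet
 facet normal -0.541 -0.450 -0.711
  outer loop
   vertex 2.8 3.4 0.4
   vertex 3.0 0.0 2.4
   vertex 0.4 0.6 4.0
  endloop
 endfacet
 facet normal 0.135 0.279 0.951
  outer loop
   vertex 1.4 4.2 2.8
   vertex 0.4 0.6 4.0
   vertex 4.8 4.6 2.2
  endloop
 endfacet
 facet normal -0.853 0.064 -0.519
  outer loop
   vertex 1.4 4.2 2.8
   vertex 2.8 3.4 0.4
   vertex 0.4 0.6 4.0
  endloop
 endfacet
 facet normal -0.177 0.898 -0.402
  outer loop
   vertex 1.4 4.2 2.8
   vertex 4.8 4.6 2.2
   vertex 2.8 3.4 0.4
  endloop
 endfacet
 facet normal 0.927 -0.358 0.109
  outer loop
   vertex 4.4 3.2 1.0
   vertex 4.8 4.6 2.2
   vertex 3.0 0.0 2.4
  endloop
 endfacet
 facet normal 0.353 0.549 -0.758
  outer loop
   vertex 4.4 3.2 1.0
   vertex 2.8 3.4 0.4
   vertex 4.8 4.6 2.2
  endloop
 endfacet
 facet normal 0.255 -0.479 -0.840
  outer loop
   vertex 4.4 3.2 1.0
   vertex 3.0 0.0 2.4
   vertex 2.8 3.4 0.4
  endloop
 endfacet
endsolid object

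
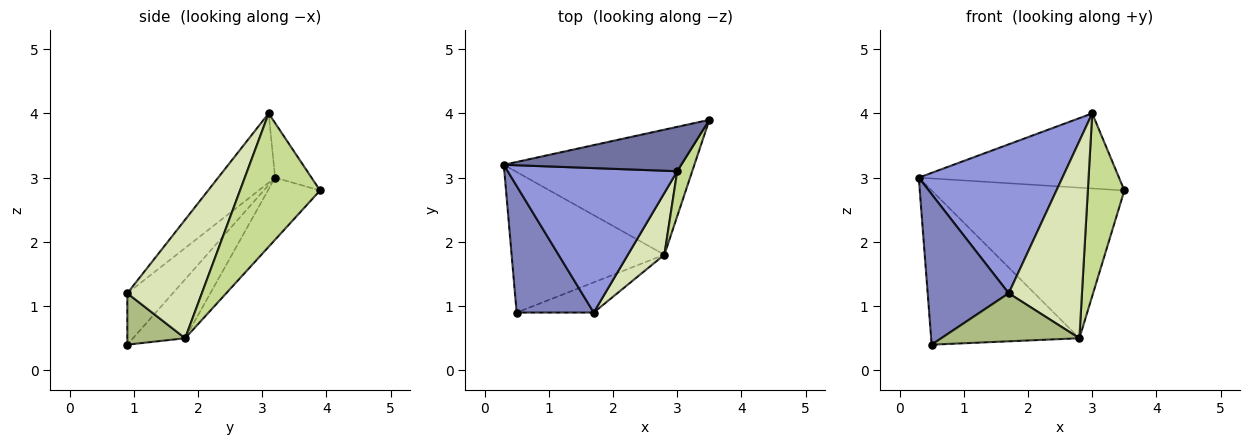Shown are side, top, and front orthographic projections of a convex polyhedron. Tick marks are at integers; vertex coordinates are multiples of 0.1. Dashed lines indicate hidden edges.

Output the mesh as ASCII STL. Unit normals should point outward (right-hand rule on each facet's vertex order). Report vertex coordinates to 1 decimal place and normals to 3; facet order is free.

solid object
 facet normal -0.155 0.851 0.503
  outer loop
   vertex 3.0 3.1 4.0
   vertex 3.5 3.9 2.8
   vertex 0.3 3.2 3.0
  endloop
 endfacet
 facet normal -0.394 -0.703 0.592
  outer loop
   vertex 1.7 0.9 1.2
   vertex 0.3 3.2 3.0
   vertex 0.5 0.9 0.4
  endloop
 endfacet
 facet normal -0.274 -0.691 0.670
  outer loop
   vertex 1.7 0.9 1.2
   vertex 3.0 3.1 4.0
   vertex 0.3 3.2 3.0
  endloop
 endfacet
 facet normal -0.204 0.753 -0.626
  outer loop
   vertex 2.8 1.8 0.5
   vertex 0.3 3.2 3.0
   vertex 3.5 3.9 2.8
  endloop
 endfacet
 facet normal -0.252 0.715 -0.652
  outer loop
   vertex 2.8 1.8 0.5
   vertex 0.5 0.9 0.4
   vertex 0.3 3.2 3.0
  endloop
 endfacet
 facet normal 0.334 -0.798 -0.501
  outer loop
   vertex 2.8 1.8 0.5
   vertex 1.7 0.9 1.2
   vertex 0.5 0.9 0.4
  endloop
 endfacet
 facet normal 0.905 -0.413 0.102
  outer loop
   vertex 2.8 1.8 0.5
   vertex 3.5 3.9 2.8
   vertex 3.0 3.1 4.0
  endloop
 endfacet
 facet normal 0.697 -0.685 0.214
  outer loop
   vertex 2.8 1.8 0.5
   vertex 3.0 3.1 4.0
   vertex 1.7 0.9 1.2
  endloop
 endfacet
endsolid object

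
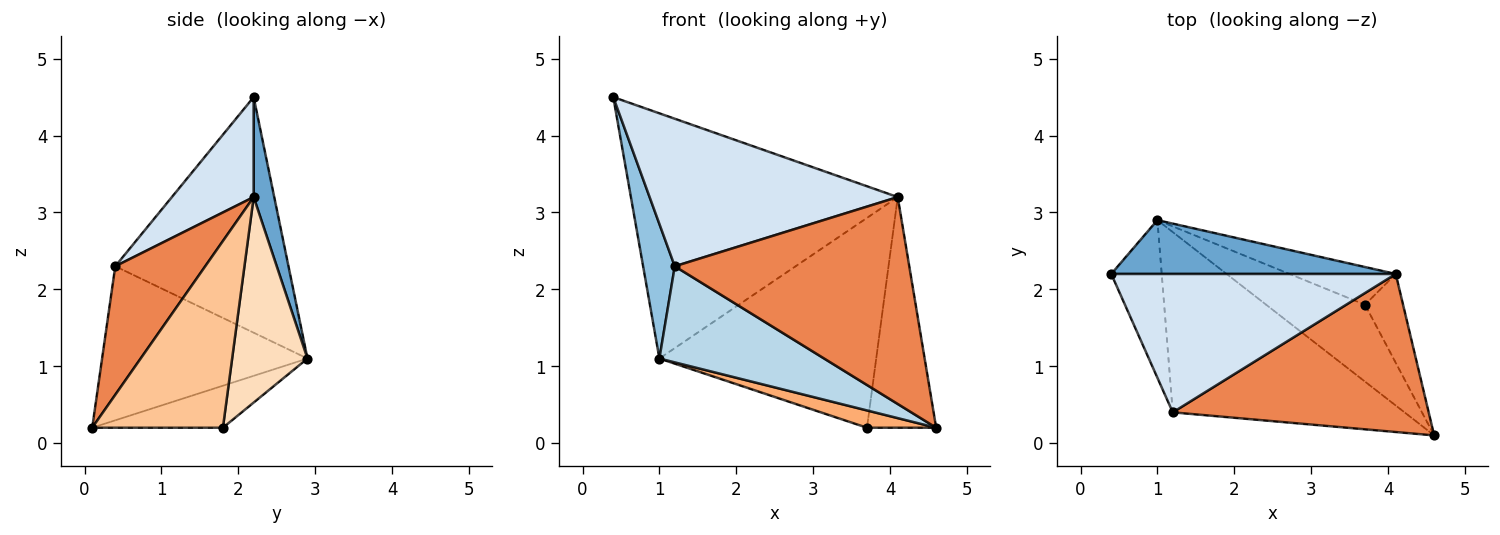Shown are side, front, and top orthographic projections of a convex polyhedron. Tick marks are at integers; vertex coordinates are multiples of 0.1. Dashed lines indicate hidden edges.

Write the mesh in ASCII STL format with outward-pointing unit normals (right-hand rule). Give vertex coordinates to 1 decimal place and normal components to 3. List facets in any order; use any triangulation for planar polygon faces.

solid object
 facet normal 0.075 0.974 0.214
  outer loop
   vertex 4.1 2.2 3.2
   vertex 1.0 2.9 1.1
   vertex 0.4 2.2 4.5
  endloop
 endfacet
 facet normal -0.963 -0.176 -0.206
  outer loop
   vertex 1.2 0.4 2.3
   vertex 0.4 2.2 4.5
   vertex 1.0 2.9 1.1
  endloop
 endfacet
 facet normal -0.506 -0.406 -0.761
  outer loop
   vertex 1.2 0.4 2.3
   vertex 1.0 2.9 1.1
   vertex 4.6 0.1 0.2
  endloop
 endfacet
 facet normal 0.234 -0.709 0.665
  outer loop
   vertex 1.2 0.4 2.3
   vertex 4.1 2.2 3.2
   vertex 0.4 2.2 4.5
  endloop
 endfacet
 facet normal 0.292 -0.760 0.581
  outer loop
   vertex 1.2 0.4 2.3
   vertex 4.6 0.1 0.2
   vertex 4.1 2.2 3.2
  endloop
 endfacet
 facet normal -0.383 -0.203 -0.901
  outer loop
   vertex 3.7 1.8 0.2
   vertex 4.6 0.1 0.2
   vertex 1.0 2.9 1.1
  endloop
 endfacet
 facet normal 0.870 0.460 -0.177
  outer loop
   vertex 3.7 1.8 0.2
   vertex 4.1 2.2 3.2
   vertex 4.6 0.1 0.2
  endloop
 endfacet
 facet normal 0.324 0.931 -0.167
  outer loop
   vertex 3.7 1.8 0.2
   vertex 1.0 2.9 1.1
   vertex 4.1 2.2 3.2
  endloop
 endfacet
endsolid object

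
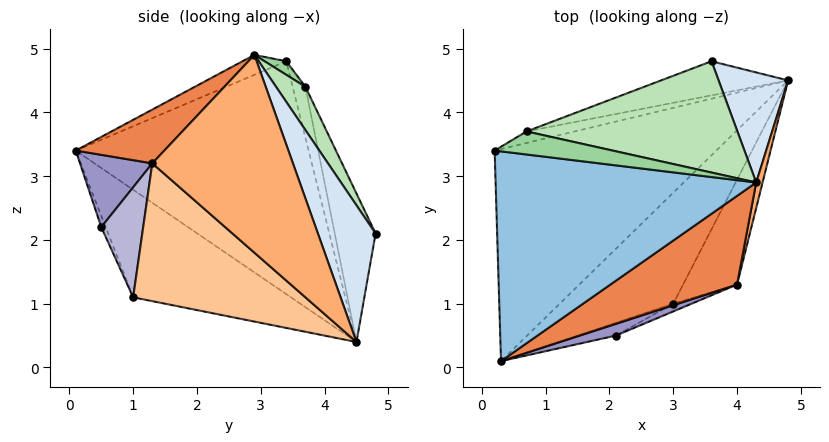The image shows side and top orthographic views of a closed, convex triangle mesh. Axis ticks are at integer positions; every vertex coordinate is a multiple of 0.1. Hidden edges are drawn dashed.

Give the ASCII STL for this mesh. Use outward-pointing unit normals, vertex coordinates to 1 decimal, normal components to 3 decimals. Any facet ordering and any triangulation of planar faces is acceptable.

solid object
 facet normal -0.699 0.261 -0.666
  outer loop
   vertex 0.3 0.1 3.4
   vertex 0.2 3.4 4.8
   vertex 4.8 4.5 0.4
  endloop
 endfacet
 facet normal -0.070 -0.391 0.918
  outer loop
   vertex 4.3 2.9 4.9
   vertex 0.2 3.4 4.8
   vertex 0.3 0.1 3.4
  endloop
 endfacet
 facet normal -0.673 0.204 -0.711
  outer loop
   vertex 3.0 1.0 1.1
   vertex 0.3 0.1 3.4
   vertex 4.8 4.5 0.4
  endloop
 endfacet
 facet normal 0.631 0.706 0.321
  outer loop
   vertex 3.6 4.8 2.1
   vertex 4.3 2.9 4.9
   vertex 4.8 4.5 0.4
  endloop
 endfacet
 facet normal 0.269 -0.725 0.634
  outer loop
   vertex 4.0 1.3 3.2
   vertex 4.3 2.9 4.9
   vertex 0.3 0.1 3.4
  endloop
 endfacet
 facet normal 0.976 -0.216 0.031
  outer loop
   vertex 4.0 1.3 3.2
   vertex 4.8 4.5 0.4
   vertex 4.3 2.9 4.9
  endloop
 endfacet
 facet normal 0.815 -0.483 -0.319
  outer loop
   vertex 4.0 1.3 3.2
   vertex 3.0 1.0 1.1
   vertex 4.8 4.5 0.4
  endloop
 endfacet
 facet normal -0.697 0.285 -0.658
  outer loop
   vertex 0.7 3.7 4.4
   vertex 4.8 4.5 0.4
   vertex 0.2 3.4 4.8
  endloop
 endfacet
 facet normal -0.639 0.542 -0.547
  outer loop
   vertex 0.7 3.7 4.4
   vertex 3.6 4.8 2.1
   vertex 4.8 4.5 0.4
  endloop
 endfacet
 facet normal 0.075 0.750 0.657
  outer loop
   vertex 0.7 3.7 4.4
   vertex 0.2 3.4 4.8
   vertex 4.3 2.9 4.9
  endloop
 endfacet
 facet normal 0.111 0.835 0.539
  outer loop
   vertex 0.7 3.7 4.4
   vertex 4.3 2.9 4.9
   vertex 3.6 4.8 2.1
  endloop
 endfacet
 facet normal -0.151 -0.848 -0.509
  outer loop
   vertex 2.1 0.5 2.2
   vertex 0.3 0.1 3.4
   vertex 3.0 1.0 1.1
  endloop
 endfacet
 facet normal 0.312 -0.937 0.156
  outer loop
   vertex 2.1 0.5 2.2
   vertex 4.0 1.3 3.2
   vertex 0.3 0.1 3.4
  endloop
 endfacet
 facet normal 0.418 -0.906 -0.070
  outer loop
   vertex 2.1 0.5 2.2
   vertex 3.0 1.0 1.1
   vertex 4.0 1.3 3.2
  endloop
 endfacet
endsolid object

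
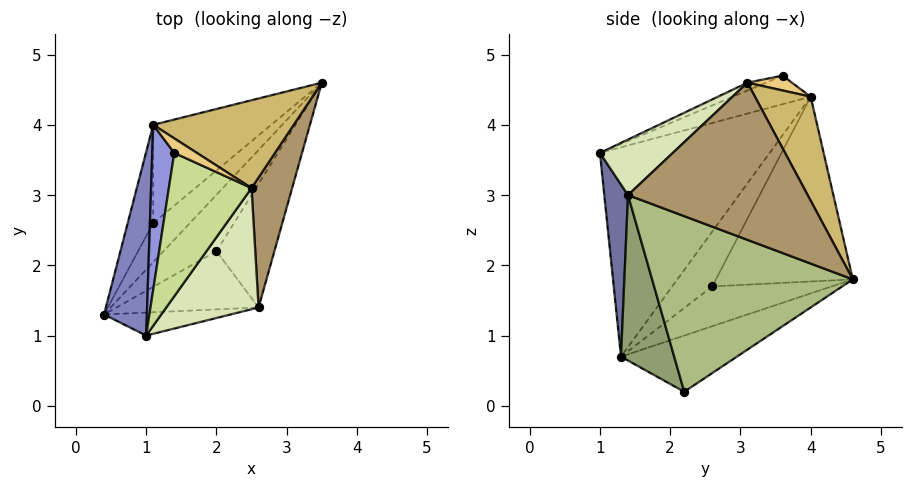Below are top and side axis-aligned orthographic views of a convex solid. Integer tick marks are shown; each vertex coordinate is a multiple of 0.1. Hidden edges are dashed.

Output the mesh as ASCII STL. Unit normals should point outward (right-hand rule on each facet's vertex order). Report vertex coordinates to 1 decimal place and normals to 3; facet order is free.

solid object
 facet normal 0.190 -0.972 -0.140
  outer loop
   vertex 2.6 1.4 3.0
   vertex 1.0 1.0 3.6
   vertex 0.4 1.3 0.7
  endloop
 endfacet
 facet normal -0.979 -0.021 0.200
  outer loop
   vertex 1.1 4.0 4.4
   vertex 0.4 1.3 0.7
   vertex 1.0 1.0 3.6
  endloop
 endfacet
 facet normal -0.785 -0.135 0.605
  outer loop
   vertex 1.1 4.0 4.4
   vertex 1.0 1.0 3.6
   vertex 1.4 3.6 4.7
  endloop
 endfacet
 facet normal -0.537 0.674 -0.507
  outer loop
   vertex 2.0 2.2 0.2
   vertex 0.4 1.3 0.7
   vertex 3.5 4.6 1.8
  endloop
 endfacet
 facet normal 0.383 -0.863 -0.329
  outer loop
   vertex 2.0 2.2 0.2
   vertex 2.6 1.4 3.0
   vertex 0.4 1.3 0.7
  endloop
 endfacet
 facet normal 0.886 -0.359 -0.292
  outer loop
   vertex 2.0 2.2 0.2
   vertex 3.5 4.6 1.8
   vertex 2.6 1.4 3.0
  endloop
 endfacet
 facet normal -0.087 -0.377 0.922
  outer loop
   vertex 2.5 3.1 4.6
   vertex 1.4 3.6 4.7
   vertex 1.0 1.0 3.6
  endloop
 endfacet
 facet normal 0.407 -0.613 0.677
  outer loop
   vertex 2.5 3.1 4.6
   vertex 1.0 1.0 3.6
   vertex 2.6 1.4 3.0
  endloop
 endfacet
 facet normal 0.953 -0.176 0.246
  outer loop
   vertex 2.5 3.1 4.6
   vertex 2.6 1.4 3.0
   vertex 3.5 4.6 1.8
  endloop
 endfacet
 facet normal 0.399 0.741 0.540
  outer loop
   vertex 2.5 3.1 4.6
   vertex 3.5 4.6 1.8
   vertex 1.1 4.0 4.4
  endloop
 endfacet
 facet normal 0.380 0.720 0.580
  outer loop
   vertex 2.5 3.1 4.6
   vertex 1.1 4.0 4.4
   vertex 1.4 3.6 4.7
  endloop
 endfacet
 facet normal -0.542 0.676 -0.499
  outer loop
   vertex 1.1 2.6 1.7
   vertex 3.5 4.6 1.8
   vertex 0.4 1.3 0.7
  endloop
 endfacet
 facet normal -0.704 0.631 -0.327
  outer loop
   vertex 1.1 2.6 1.7
   vertex 0.4 1.3 0.7
   vertex 1.1 4.0 4.4
  endloop
 endfacet
 facet normal -0.585 0.720 -0.373
  outer loop
   vertex 1.1 2.6 1.7
   vertex 1.1 4.0 4.4
   vertex 3.5 4.6 1.8
  endloop
 endfacet
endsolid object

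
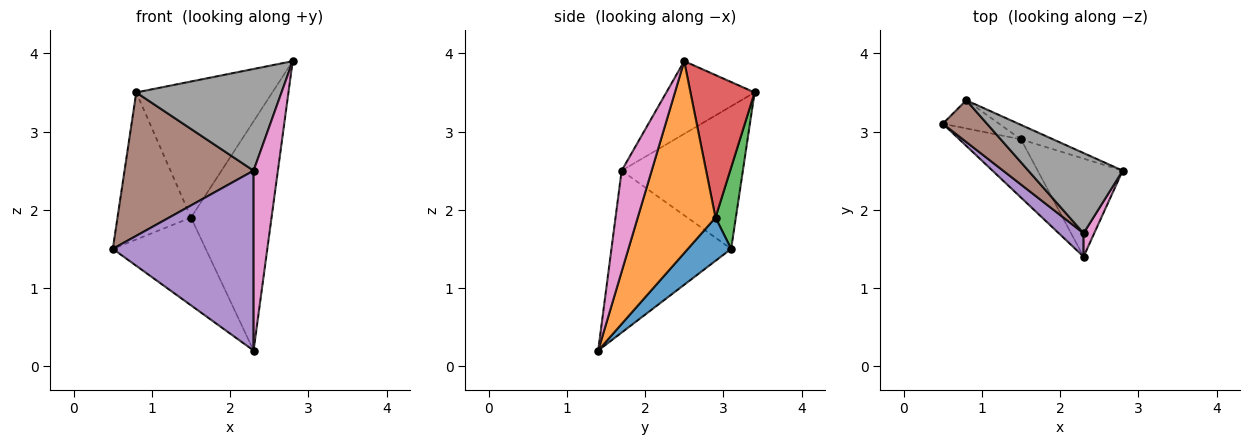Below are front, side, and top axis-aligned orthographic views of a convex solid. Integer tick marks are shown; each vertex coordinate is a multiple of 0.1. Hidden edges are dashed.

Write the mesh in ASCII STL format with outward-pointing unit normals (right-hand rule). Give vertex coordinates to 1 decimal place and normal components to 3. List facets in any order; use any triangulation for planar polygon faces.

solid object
 facet normal 0.362 0.777 -0.515
  outer loop
   vertex 1.5 2.9 1.9
   vertex 2.3 1.4 0.2
   vertex 0.5 3.1 1.5
  endloop
 endfacet
 facet normal 0.664 0.687 -0.294
  outer loop
   vertex 1.5 2.9 1.9
   vertex 2.8 2.5 3.9
   vertex 2.3 1.4 0.2
  endloop
 endfacet
 facet normal 0.262 0.948 -0.181
  outer loop
   vertex 1.5 2.9 1.9
   vertex 0.5 3.1 1.5
   vertex 0.8 3.4 3.5
  endloop
 endfacet
 facet normal 0.424 0.900 -0.096
  outer loop
   vertex 1.5 2.9 1.9
   vertex 0.8 3.4 3.5
   vertex 2.8 2.5 3.9
  endloop
 endfacet
 facet normal -0.645 -0.758 0.099
  outer loop
   vertex 2.3 1.7 2.5
   vertex 0.5 3.1 1.5
   vertex 2.3 1.4 0.2
  endloop
 endfacet
 facet normal -0.670 -0.713 0.207
  outer loop
   vertex 2.3 1.7 2.5
   vertex 0.8 3.4 3.5
   vertex 0.5 3.1 1.5
  endloop
 endfacet
 facet normal 0.775 -0.627 0.082
  outer loop
   vertex 2.3 1.7 2.5
   vertex 2.3 1.4 0.2
   vertex 2.8 2.5 3.9
  endloop
 endfacet
 facet normal -0.431 -0.709 0.559
  outer loop
   vertex 2.3 1.7 2.5
   vertex 2.8 2.5 3.9
   vertex 0.8 3.4 3.5
  endloop
 endfacet
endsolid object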